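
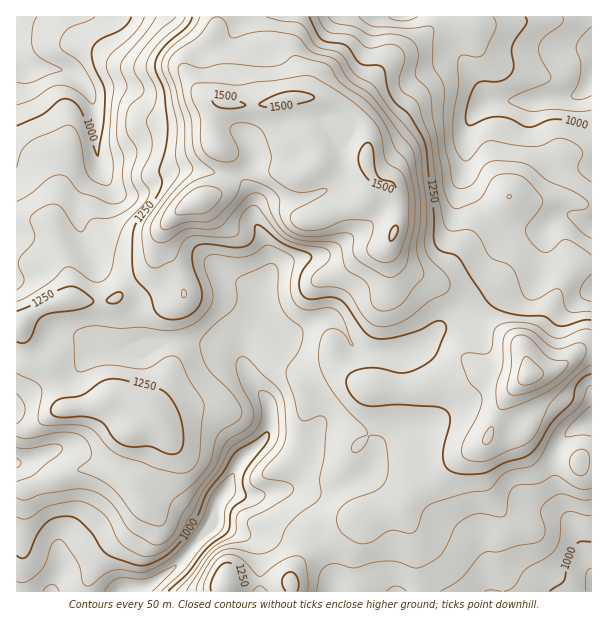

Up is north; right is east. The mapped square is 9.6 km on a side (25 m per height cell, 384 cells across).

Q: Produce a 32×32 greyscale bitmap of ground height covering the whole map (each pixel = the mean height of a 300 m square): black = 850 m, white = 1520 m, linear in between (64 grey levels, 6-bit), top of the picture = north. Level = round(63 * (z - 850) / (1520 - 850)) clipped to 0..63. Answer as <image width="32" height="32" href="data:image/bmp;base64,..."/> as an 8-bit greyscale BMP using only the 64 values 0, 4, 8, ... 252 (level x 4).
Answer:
<image width="32" height="32" href="data:image/bmp;base64,Qk02CAAAAAAAADYEAAAoAAAAIAAAACAAAAABAAgAAAAAAAAEAAATCwAAEwsAAAABAAAAAAAAAAAAAAEBAQACAgIAAwMDAAQEBAAFBQUABgYGAAcHBwAICAgACQkJAAoKCgALCwsADAwMAA0NDQAODg4ADw8PABAQEAAREREAEhISABMTEwAUFBQAFRUVABYWFgAXFxcAGBgYABkZGQAaGhoAGxsbABwcHAAdHR0AHh4eAB8fHwAgICAAISEhACIiIgAjIyMAJCQkACUlJQAmJiYAJycnACgoKAApKSkAKioqACsrKwAsLCwALS0tAC4uLgAvLy8AMDAwADExMQAyMjIAMzMzADQ0NAA1NTUANjY2ADc3NwA4ODgAOTk5ADo6OgA7OzsAPDw8AD09PQA+Pj4APz8/AEBAQABBQUEAQkJCAENDQwBEREQARUVFAEZGRgBHR0cASEhIAElJSQBKSkoAS0tLAExMTABNTU0ATk5OAE9PTwBQUFAAUVFRAFJSUgBTU1MAVFRUAFVVVQBWVlYAV1dXAFhYWABZWVkAWlpaAFtbWwBcXFwAXV1dAF5eXgBfX18AYGBgAGFhYQBiYmIAY2NjAGRkZABlZWUAZmZmAGdnZwBoaGgAaWlpAGpqagBra2sAbGxsAG1tbQBubm4Ab29vAHBwcABxcXEAcnJyAHNzcwB0dHQAdXV1AHZ2dgB3d3cAeHh4AHl5eQB6enoAe3t7AHx8fAB9fX0Afn5+AH9/fwCAgIAAgYGBAIKCggCDg4MAhISEAIWFhQCGhoYAh4eHAIiIiACJiYkAioqKAIuLiwCMjIwAjY2NAI6OjgCPj48AkJCQAJGRkQCSkpIAk5OTAJSUlACVlZUAlpaWAJeXlwCYmJgAmZmZAJqamgCbm5sAnJycAJ2dnQCenp4An5+fAKCgoAChoaEAoqKiAKOjowCkpKQApaWlAKampgCnp6cAqKioAKmpqQCqqqoAq6urAKysrACtra0Arq6uAK+vrwCwsLAAsbGxALKysgCzs7MAtLS0ALW1tQC2trYAt7e3ALi4uAC5ubkAurq6ALu7uwC8vLwAvb29AL6+vgC/v78AwMDAAMHBwQDCwsIAw8PDAMTExADFxcUAxsbGAMfHxwDIyMgAycnJAMrKygDLy8sAzMzMAM3NzQDOzs4Az8/PANDQ0ADR0dEA0tLSANPT0wDU1NQA1dXVANbW1gDX19cA2NjYANnZ2QDa2toA29vbANzc3ADd3d0A3t7eAN/f3wDg4OAA4eHhAOLi4gDj4+MA5OTkAOXl5QDm5uYA5+fnAOjo6ADp6ekA6urqAOvr6wDs7OwA7e3tAO7u7gDv7+8A8PDwAPHx8QDy8vIA8/PzAPT09AD19fUA9vb2APf39wD4+PgA+fn5APr6+gD7+/sA/Pz8AP39/QD+/v4A////ACQYGCQkEAwQJFCEpJSEkJh8ZGhoZGRoZFxUUExEPDgoNCgcJDAwNDQcJGSUjHyEjHxwdHBscHBsaFxYVExEPCw8LCQsOERQWEggMGBobHR8fHyAgHx8fHRsZGBgXFRANEQ4LDQ8UGBsaEAcLFRkbHR8gIiIhISAeHBoaGxoXEhAVEhAQEhcdHhwWCgkSFhkbHR8iIyIjIR8eHR0cGRYTFBgYFxYYHB8fHRsQBw0SFhgbHR8hIiMjIiEhIBwbGRgaFhkbHB0fICAgIBoNDRYZGRseHx8hIiMkJSUkIB4dHiAVFhkbHSAiIyUkHxUMEBgaGx4gICEiIyUpKysnJB8fIRsbGhsgJSgoKCUgGhQPExobHSAhISIjJCgtLiwqIx0eHSEjIyUoKiooJCAeGxQTGxwdICIiIyMkJysuLSwoIBodIiYnKSkpKScjIR8bFBQcHR8jJiYmJiYnKS4wLisnIB8hIiMmJyYlJCIfHBgUGB0fIiYpKCcoKCkrLjU3MywkIiMiISEiISEiIB0aFxgbHSAjJCUlJSYoKiwtNDk3MywkIyIhIB8fHyAeHBoZGhscHyMiIiMjJCYpKiszNzEwLygjISEhISAgISAdGxoaGxweISImKCclJScoKi8vKigrJyYlJCQkIyQnJyEdGxobHiAgJSwuLSknJycnJiUlIiIgJCcnJSUlJikqJB4cGxwiJycqLjEwLSsoJiUjISEgHB0fIiIgIyUoKSkiHhwbHCMqLC4wMzIvLCglIyIfHx8dHR4gHx4hJisrKCIgIB4eIicrMTY5Ni4oJiMhIB4dHh4bHR8dHiAmLi8qKCgoJCUsLzAzODw5LSUjIiAeHBscGhseHhwdHiQuNTMzLyonLzg6OTc4OzsuIx8gHx4cGhkWGRwcGhkYHSYzOjo2LiwzODk6Ojs7Oi8iHB0fIB4bGRgWGBkXFBUbIio0ODczMjY5OTk6PD06LR8YGR4gHRkXFRQWFxUQFBwjKC4zNjU2OTs8Ojs9OzYrHhUWGhoYFhQSExUWFA8VGyEnMDg7ODc5Ojw7Oz04MiocExMVFBQUFBIREhQSDhYeISYwOjo3ODo7Ozo6OzYtJRsREBIREBESEAwOEQ8MFh4hJzI6PDs7Ozs7Ojo4MCghGRENDQ0LDAwLCAoNCwsUGx8pNTw9PDw9PT07NzEpIh8ZEw0LCggHBgUEBQcHDRQaIS02Nzc3ODg5OTYvKiYgHBgTDw4NCwkIBAIEBwoPFRsjLjMzMzMzMzU0MCklJCEbFhMSEQ4MCQcEAwcJDA4RFh0mLjAwMDExMSsmJCAgHxoWFRQSDwsJBgQEBggKCw0QFx0lLi8tLSwrJh4cGRcWFxcWFRMQDQsIBg="/>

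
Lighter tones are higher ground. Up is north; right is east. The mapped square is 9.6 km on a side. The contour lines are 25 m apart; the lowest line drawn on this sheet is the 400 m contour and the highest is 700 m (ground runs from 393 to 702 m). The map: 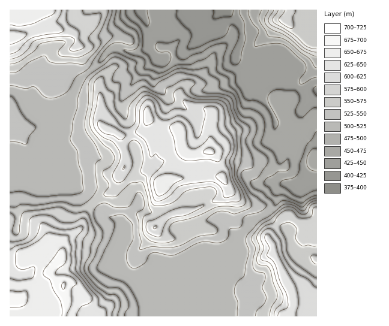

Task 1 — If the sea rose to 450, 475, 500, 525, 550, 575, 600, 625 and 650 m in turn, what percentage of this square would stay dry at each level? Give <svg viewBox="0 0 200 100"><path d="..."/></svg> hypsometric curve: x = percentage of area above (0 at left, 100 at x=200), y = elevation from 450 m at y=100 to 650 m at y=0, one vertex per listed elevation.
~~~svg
<svg viewBox="0 0 200 100"><path d="M179 100l-13-12-7-13-40-13-28-12-22-12-21-13-17-13-16-12"/></svg>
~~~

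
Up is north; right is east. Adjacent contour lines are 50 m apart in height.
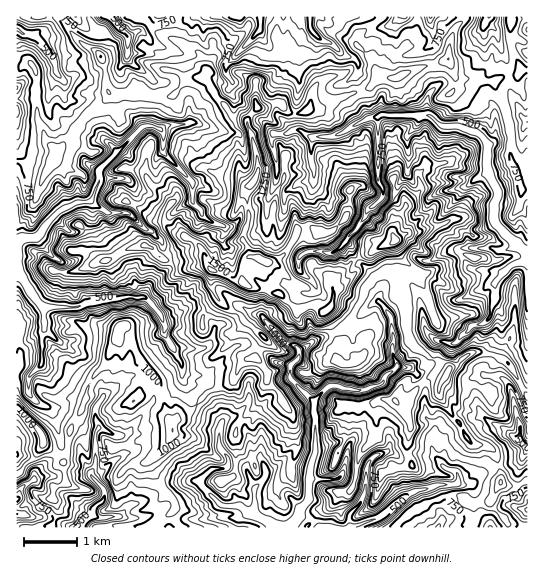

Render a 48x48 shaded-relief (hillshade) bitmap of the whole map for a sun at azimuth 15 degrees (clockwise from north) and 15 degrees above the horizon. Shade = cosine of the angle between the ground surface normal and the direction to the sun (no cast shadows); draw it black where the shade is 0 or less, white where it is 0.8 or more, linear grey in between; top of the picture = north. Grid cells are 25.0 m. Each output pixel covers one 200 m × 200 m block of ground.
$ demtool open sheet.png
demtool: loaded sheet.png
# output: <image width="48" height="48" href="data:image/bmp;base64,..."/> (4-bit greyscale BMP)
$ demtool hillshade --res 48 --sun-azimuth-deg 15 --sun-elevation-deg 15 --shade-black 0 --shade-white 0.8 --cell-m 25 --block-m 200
<image width="48" height="48" href="data:image/bmp;base64,Qk32BAAAAAAAAHYAAAAoAAAAMAAAADAAAAABAAQAAAAAAIAEAAATCwAAEwsAABAAAAAAAAAAAAAAABEREQAiIiIAMzMzAERERABVVVUAZmZmAHd3dwCIiIgAmZmZAKqqqgC7u7sAzMzMAN3d3QDu7u4A////AMhBAApXdFUjWLuqggBVAAEArWEAEzMDvWEAEgZRNEM1ecmGUAFFAAAAOZUgESEGqAAAQAAwEiNqu3AiMAMFAABAAommRGQiEAR2IFUAABOcygADNCAFOLISAAJWeoZQEAU0J7YBAAN3Ujc2BSBWZYYBAAABVjNXl1ABR0AFIQEQADdjIhM0EAUFYgAjEAFJrWABZhEDVTAAAAIAQAITRQMBdzdzAAAXnBEGgyIlZUIAAFEBAAAUMwEQEhVREAN7yQB6YjR1REMCRmESAAAlEAAwABIzEHvLhAPrZEQQAzNVZkNRAAA2AAATEAQxBLpxED7oZjIAATSHUhAhAAGIAAACADYwBoUAQM90RkFEIUaacgAAAAnXFK7ZQmMABUAEMNk2ZmJGZUWKdAAAAH/QC//M2XUAJjFXAIm5dnIDVjaKZTAAAJ4AAAADqaklJVaXBGbGV4URM1mpQzMwBpYAAAAACYY2czVACmSDiYYSI5vGMyJABzBxAAAAAgA5+hABmohot0QxN7uxI0FGQCMCZndkUAC//qeLqXmJMSIySJ1gADISF7AAFHd3UAjIW+7ciXeDAUNXaIwwABIQjQAAAFaHUClAAZzqmZl0nLvN7NkBJAAGowAAAASJkEYDgxbIirxUmc3v//AAIQAjAAAwIAJZUFUazJeHedkAAAA1mRAAAAIAAAOHhhJFAWRZaL2FeLEAAAAAAAAAAAAAAEaZRUIyJFNVNWllmEAAAAAAAAAAAAAkQkjVOZUhJESFiYQ1ygArcQAAAAAAAGuVNXi33+oAACmrqVETmSXbA3iEAAMQBt12rdcpvNoAAAN6pkVmZjmzXMy5VKkATdxY7sgAAFhEAAAiECV5YhFXy7zMv7AF3/pnqogxAQOrh1QgAASXAAAIme7t6gB+/5AGaHmt7QDrm6plQSixAAACne1xEDd95gAFeHrv+4Nrq4m5y5hhEAAABFUAB3eJsXYyaJvuxmYCp5is3+hUIAMAAANa10erlmIzFqi7k0YFY+tqnOtxAQQwABV3UEnPIAE4RKSIU429Bep0MmtgBCRQInBFJIvnAUVaiJVoNb7rSsp2EBcwBlRTRTAqh2yASIaInIeISc3Ka8mrdlYwR3Q3ZBUid4s0iYiUnKypvuzJa8nf7sgzWGNKhVcACetpuZhguYy1aKzai63v/+YBWUJ5dkAAA5AFhkIAoyIAABfLvt/8dgAAaSOHeFACEAAAEAA5UAAAAAAyaGWAAAABdQN4l2QSEAABAAa4SFaUViAAAAAAAAITYSR5lmUlQkRTEDymvcy4d3UAAAAAI0QkQgNqdVRqiZVDEXtly92YhnhhARECNFRFMwOKEjFqy0JWVppp/suJuZl0V3UQBXd2U0jHAhBo11iZiqfO/al6zNcmmql0KJmIaL7SIQe5tJl2e5aMund6zHAomYmoeaqXWO1wAZ3NZWRGmplnt1aLlAJpmXaIl5ulNkAACrrsATaJutzHhWeZEUiYiqinlliSJwAAPYryAEuqvO7qRniWBmqma8m3lQaAFA=="/>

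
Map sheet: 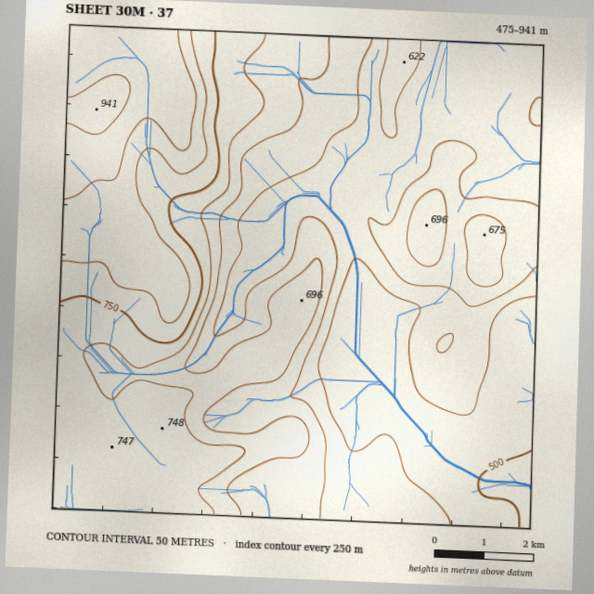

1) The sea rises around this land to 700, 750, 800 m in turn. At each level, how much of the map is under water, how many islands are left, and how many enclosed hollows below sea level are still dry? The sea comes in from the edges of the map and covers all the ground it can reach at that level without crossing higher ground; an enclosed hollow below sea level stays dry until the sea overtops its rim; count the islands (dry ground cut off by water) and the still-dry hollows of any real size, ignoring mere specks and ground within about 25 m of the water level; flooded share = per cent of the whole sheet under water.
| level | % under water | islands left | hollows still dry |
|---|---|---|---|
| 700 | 68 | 0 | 0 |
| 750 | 82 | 0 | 0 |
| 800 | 87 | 0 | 0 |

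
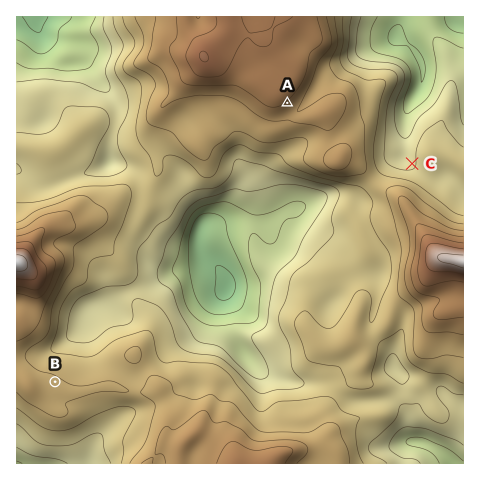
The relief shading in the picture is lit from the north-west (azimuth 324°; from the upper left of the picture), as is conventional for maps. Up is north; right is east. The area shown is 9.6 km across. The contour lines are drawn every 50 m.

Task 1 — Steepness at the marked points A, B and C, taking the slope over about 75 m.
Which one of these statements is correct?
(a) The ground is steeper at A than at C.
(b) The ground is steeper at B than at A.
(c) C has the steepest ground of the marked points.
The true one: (a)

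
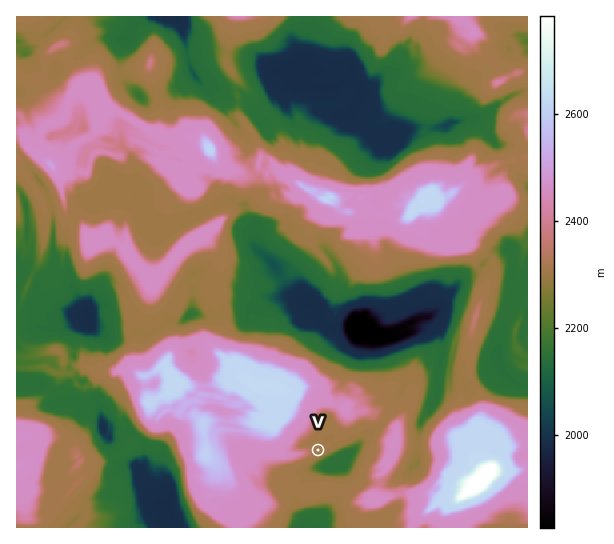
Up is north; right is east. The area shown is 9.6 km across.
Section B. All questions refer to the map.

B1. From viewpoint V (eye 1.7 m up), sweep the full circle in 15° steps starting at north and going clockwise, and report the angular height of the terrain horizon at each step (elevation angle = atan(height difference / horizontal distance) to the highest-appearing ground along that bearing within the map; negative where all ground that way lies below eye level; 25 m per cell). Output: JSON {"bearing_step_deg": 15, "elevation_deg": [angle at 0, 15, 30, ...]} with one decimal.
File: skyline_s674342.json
{"bearing_step_deg": 15, "elevation_deg": [10.3, 9.5, 9.6, 9.2, 2.1, 5.6, 6.8, 9.3, 5.7, 6.5, 0.2, -0.2, -0.2, -0.3, -0.1, 6.1, 6.5, 18.0, 13.5, 15.1, 19.5, 20.1, 18.0, 14.6]}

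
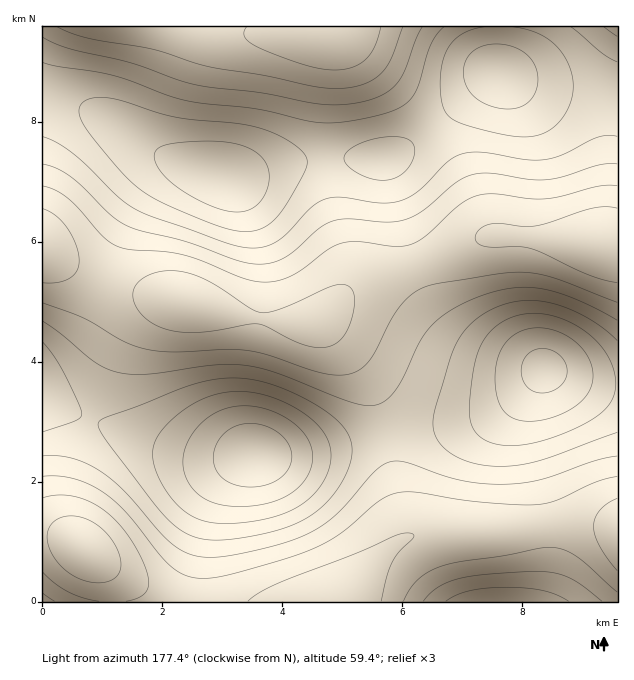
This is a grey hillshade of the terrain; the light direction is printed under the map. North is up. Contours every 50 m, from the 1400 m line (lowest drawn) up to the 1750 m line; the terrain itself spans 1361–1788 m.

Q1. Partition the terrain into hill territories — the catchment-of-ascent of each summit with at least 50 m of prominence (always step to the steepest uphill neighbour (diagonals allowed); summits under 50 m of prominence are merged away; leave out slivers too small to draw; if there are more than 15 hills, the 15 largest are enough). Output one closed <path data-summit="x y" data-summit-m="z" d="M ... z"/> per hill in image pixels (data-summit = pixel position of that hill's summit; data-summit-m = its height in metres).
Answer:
<path data-summit="224 177" data-summit-m="1740" d="M179 26l-137 1 0 223 7 6 40 20 39 14 48 9 72 18 45 6 21 0 5-1 33-34 16-8 65-20 37-18 24-7-4-1-6-6-26-63-23-33-39-44-56-54-6-4-11 0-111 5-24-5z"/><path data-summit="256 454" data-summit-m="1788" d="M43 251l-1 284 25 4 16 9 21 22 6 13 2 19 228 0 48-52 17-12 1-7-8-36-10-57-10-38-22-39-34-38-29 0-45-6-72-18-48-9-39-14z"/><path data-summit="544 370" data-summit-m="1767" d="M521 236l-39 2-49 22-65 20-16 8-32 33 36 40 22 39 10 38 10 57 8 36 0 8 9-5 19-2 57 0 63-8 42 0 22 4 0-281-29-5z"/><path data-summit="499 73" data-summit-m="1732" d="M617 26l-283 0-1 4 13 8 50 50 39 44 23 33 25 60 7 9 99 8 13 3 2-2 5-29-1-94 2-29 8-25z"/><path data-summit="499 601" data-summit-m="1648" d="M596 524l-42 0-42 6-78 2-19 2-12 5-15 11-48 51 277 1 1-73z"/><path data-summit="43 601" data-summit-m="1520" d="M55 536l-13 1 0 64 68 1 0-19-11-19-20-19z"/>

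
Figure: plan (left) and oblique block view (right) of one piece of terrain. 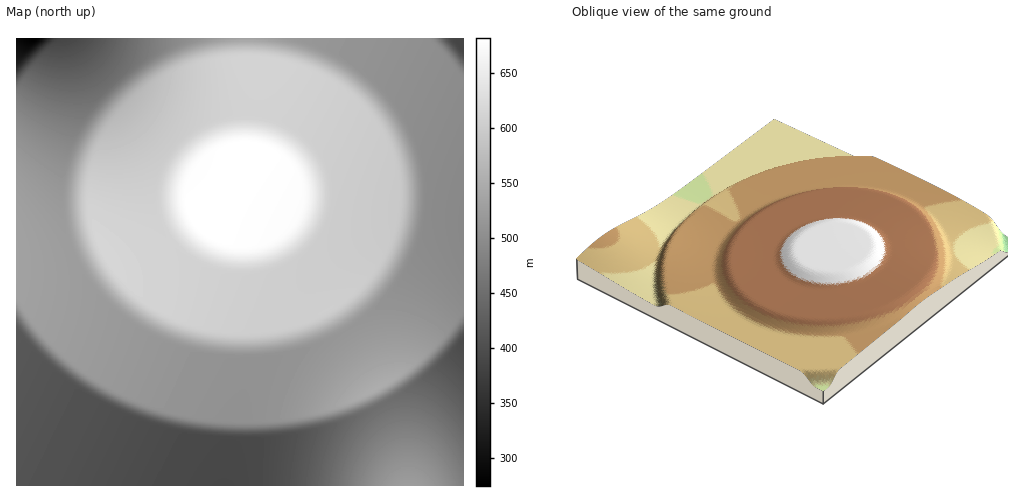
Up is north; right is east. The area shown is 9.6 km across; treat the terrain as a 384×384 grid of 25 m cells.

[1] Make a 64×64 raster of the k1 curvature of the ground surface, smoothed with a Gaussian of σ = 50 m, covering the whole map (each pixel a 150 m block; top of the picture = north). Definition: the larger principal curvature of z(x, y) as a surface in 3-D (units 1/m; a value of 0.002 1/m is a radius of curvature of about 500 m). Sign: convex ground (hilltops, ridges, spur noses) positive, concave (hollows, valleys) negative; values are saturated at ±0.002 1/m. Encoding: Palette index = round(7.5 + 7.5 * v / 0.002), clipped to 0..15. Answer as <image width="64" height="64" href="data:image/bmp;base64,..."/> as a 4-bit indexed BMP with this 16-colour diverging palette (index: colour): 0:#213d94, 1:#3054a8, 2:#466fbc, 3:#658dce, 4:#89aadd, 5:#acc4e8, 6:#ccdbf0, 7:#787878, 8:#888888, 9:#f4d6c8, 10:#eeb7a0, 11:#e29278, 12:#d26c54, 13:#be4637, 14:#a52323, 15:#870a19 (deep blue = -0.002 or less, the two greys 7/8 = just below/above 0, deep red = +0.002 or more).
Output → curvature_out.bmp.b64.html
<image width="64" height="64" href="data:image/bmp;base64,Qk12CAAAAAAAAHYAAAAoAAAAQAAAAEAAAAABAAQAAAAAAAAIAAATCwAAEwsAABAAAAAAAAAAlD0hAKhUMAC8b0YAzo1lAN2qiQDoxKwA8NvMAHh4eACIiIgAyNb0AKC37gB4kuIAVGzSADdGvgAjI6UAGQqHAIiIiIiIiIiIiIiIiIiIiIiIiIiIiIiIiIiIiIiIiIiIiIiIiIiIiIiIiIiIiIiIiIiIiIiIiIiIiIiIiIiIiIiIiIiIiIiIiIiIiIiIiIiIiIiIiIiIiIiIiIiIiIiIiIiIiIiIiIiIiIiIiIiIiIiIiIiIiIiIiIiIiIiIiIiIiIiIiIiIiIiIiIiIiIiIiIiIiIiIiIiIiIiIiIiIiIiIiIiIiIiIiIiIiIiHd3d3d3d4iIiIiIiIiIiIiIiIiIiIiIiIiIiIiIh3d3d3d3d3d3d3d4iIiIiIiIiIiIiIiIiIiIiIiIiId3iIiIiIiIiIiId3d4iIiIiIiIiIiIiIiIiIiIiIiHiIiIiJq83e7t3LqYiIiIiIiIiIiIiIiIiIiIiIiIiIiIiJzv/+3cy8zN7//sqIiIiIiIiIiIiIiIiIiIiIiIiIrf/sqYiIiIiIiImr3/2oiIiIiIiIiIiIiIiIiIiIiL/9qYiIiIiIiIiIiIiIrP/JiIiIiIiIiIiIiIiIiInP65iIiIiIiIiIiIiIiIiIiu/ZiIiIiIiIiIiIiIiIz+qIiIiIiIiIiIiIiIiIiIiIid/ZiIiIiIiIiIiIiK/qiIiIiIiIiIiIiIiIiIiIiIiIiu+4iIiIiIiIiIiM/IiIiIiIiIiIiIiIiIiIiIiIiIiIi/6YiIiIiIiIie6YiIiIiIiIiIiIiIiIiIiIiIiIiIiInfqIiIiIiIiv2IiIiIiIiIiHd3d3d3d3iIiIiIiIiIiIz7iHiIiIi/uIiIiIiIiIh3iIiIiIiId3eIiIiIiIiIiK/Ih4iIi/uIiIiIiIiIiIiIiIiIiIiIiIiIiIiIiIiIivyIeIivqIiIiIiIiIiIiIiImZmZmIiIiIiIiIiIiIiIr8iIivuIiIiIiIiIiIiImrvLu7vLupmIiIiIiIiIiIiK+4ifyIiIiIiIiIiIiau7qZiIiJmru7mIiIiIiIiIiIivqO2IiIiIiIiIiIm7uYiIiIiIiIiJq7qIiIiIiIiIiIz7+YiIiIiIiIiJu6mIiIiIiIiIiIiIq7mIiIiIiIiIiO+oiIiIiIiIiKu5iIiIiIiIiIiIiIiJq6iIiIiIiIiInYiIiIiIiIiKuoiIiIiIiIiIiIiIiIiJuoiIiIiIiIiJiIiIiIiIiKuYiIiIiIiIiIiIiIiIiIibuIiIiIiIiIiIiIiIiIiKuYiIiIiIiIiHd4iIiIiIiIm7iIiIiIiIiIiIiIiIiKuYiIiIiIiIiIiHd4iIiIiIiJuoiHiIiIiIiIiIiIiJuYiIiIiIiIiIiIiIiIiIiIiIibqIh4iIiIiIiIiIiIuoiIiIiIiIiIiIiIiIiIiIiIiIq5iHiIiIiIiIiIiIq4iIiIiIiIiIiIiIiIiIiIiIiIiLqIh4iIiIiIiIiIi6iIiIiIiIiImaqqqpiIiIiIiIiIm5iHiIiIiIiIiIibiIiIiIiIiJqqmZmaqpiIiIiIiIiLqIh4iIiIiIiIiKqIiIiIiIiJqoiIiIiJqYiIiIiIiIm4iHiIiIiIiIiJuYiIiIiIiJqYiIiIiIiamIiIiIiIiLmId4iIiIiIiIm4iIiIiIiIqYiIiIiIiImoiIiIiIiIuoiHiIiIiIiIiriIiIiIiImoiIiIiIiIiKmIiIiIiIiqiIeIiIiIiIiKqIiIiIiIiZiIiIiIiIiImoiIeIiIiKuIh4iIiIiIiIqoiIiIiIiKmIiIiIiIiIiKiIh4iIiIm4iHiIiIiIiIiqiIiIiIiIqYiIiIiIiIiIqYiHiIiIibiIeIiIiIiIiKqIiIiIiIipiIiIiIiIiIipiIeIiIiJuIh4iIiIiIiIqoiIiIiIiJmIiIiIiIiIiaiIh4iIiIm4iHiIiIiIiIiqiIiIiIiImoiIiIiIiIiJmIiHiIiIiqiIeIiIiIiIiJuIiIiIiIiKmIiIiIiIiJqYiIiIiIiLqIh4iIiIiIiIm5iIiIiIiImpiIiIiIiJqYiIeIiIiIuYiHiIiIiIiIiLqIiIiIiIiJqYiIiIiJqYiIiIiIiIm4iIeIiIiIiIiIq4iIiIiHiIiaqZiImaqYiIiIiIiIiqiIeIiIiIiIiIibmIiIiIh4iIiaqqqqmIiIiIiIiIibmIh4iIiIiIiIiIq4iIiIiIiIiIiJmYiIiIiIiIiIiKqIiHiIiIiIiIiIiLqIiIiIiIiIiIiIiIiIiIiIiIiJuYiHiIiIiIiIiIiIm5iIiIiIiIiIiIiIiIiIiIiIiJuoiIeIiIiIiIiIh4iKuYiIiIiIiIiIiIiIiIiIiIiIu4iIeIiIiIiIiIiIeIirmIiIiIiIiIiIiIiIiIiIiIu5iIiIiIiImIiIiIh3iIu5iIiIiIiIiIiIiIiIiIiIu5iIh4iIiIjIiIiIiId4iKuYiIiIiIiIiIiIiIiIiJu5iIiIiIiIiPqIiIiIiHeIirqIiIiIiIiIiIiIiIiKuoiIiIiIiIiJzoiIiIiIh3eIm7qIiIiIiIiIiIiIibuoiIiIiIiIiI2OyIiIiIiId3iIq7qYiIiIiIiIiJq7qIiIiIiIiIiIv4n7iIiIiIiId4iIq7upmIiIiJmru6mIiIiIiIiIiIr6iK+oiIiIiIiIiIiImru7u7u7y7qYiIiIiIiIiIiIn8h4i/qIiIiIiIiIiIiIiJmqqqmYiIiIiIiIiIiIiIntiId4z6iIiIiIiIiIiIiIiIiIiIiIiIiIiIiIiIiIntiI"/>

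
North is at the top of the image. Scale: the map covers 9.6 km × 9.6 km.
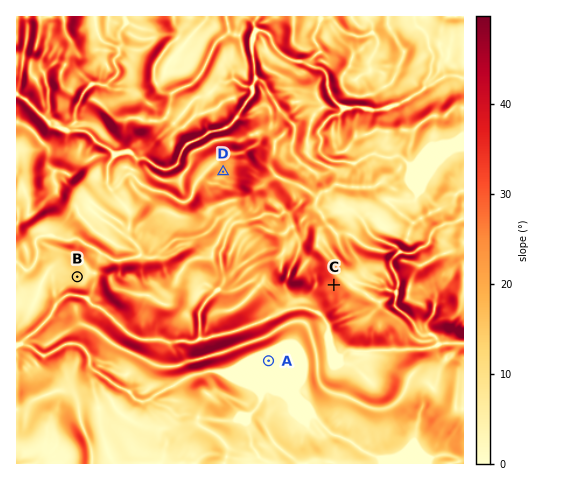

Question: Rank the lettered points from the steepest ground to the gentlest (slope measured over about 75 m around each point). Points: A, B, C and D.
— C D B A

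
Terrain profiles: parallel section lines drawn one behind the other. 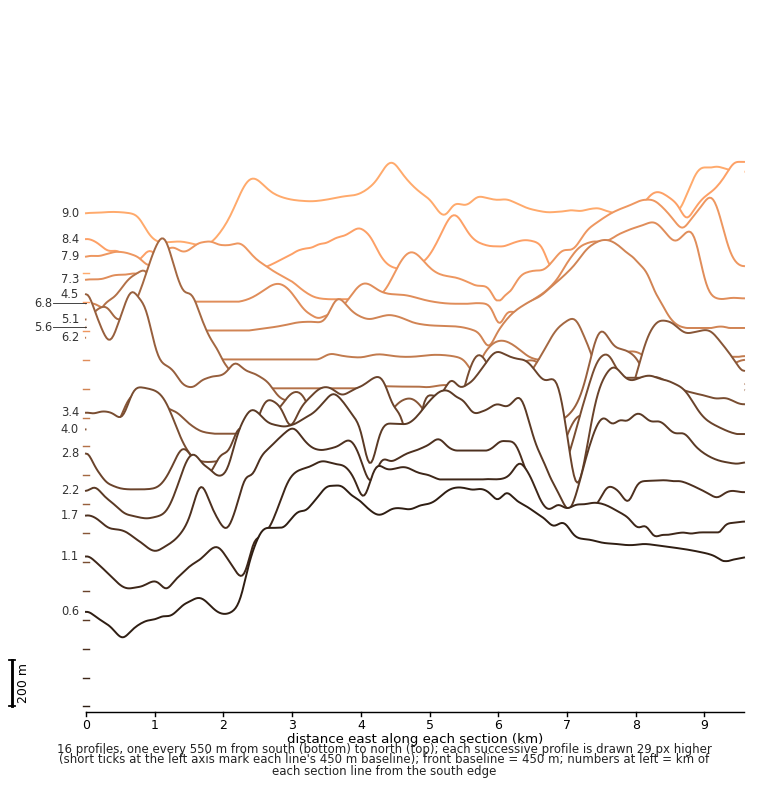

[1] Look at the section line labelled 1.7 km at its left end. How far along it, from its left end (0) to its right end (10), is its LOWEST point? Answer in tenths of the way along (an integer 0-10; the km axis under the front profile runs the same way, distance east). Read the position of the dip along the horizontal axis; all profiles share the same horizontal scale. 1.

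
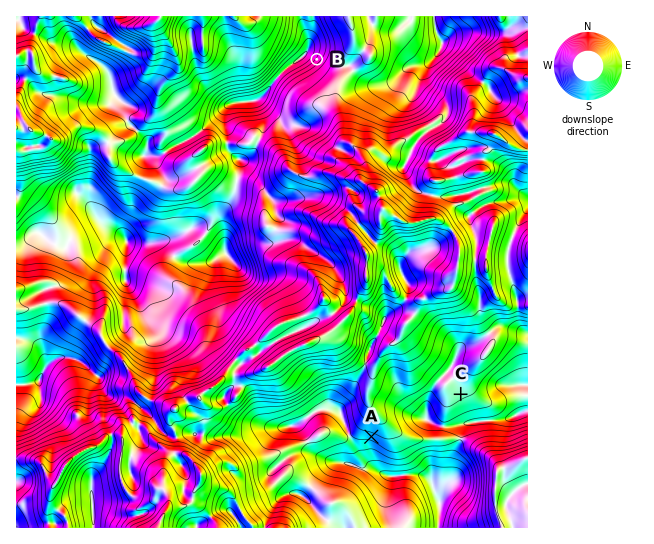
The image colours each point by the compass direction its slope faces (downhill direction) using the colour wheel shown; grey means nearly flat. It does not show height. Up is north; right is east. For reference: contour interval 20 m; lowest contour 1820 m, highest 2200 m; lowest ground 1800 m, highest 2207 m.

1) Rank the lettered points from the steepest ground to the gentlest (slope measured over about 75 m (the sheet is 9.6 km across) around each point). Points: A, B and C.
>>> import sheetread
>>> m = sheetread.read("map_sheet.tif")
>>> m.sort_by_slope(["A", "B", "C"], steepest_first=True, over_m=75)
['B', 'A', 'C']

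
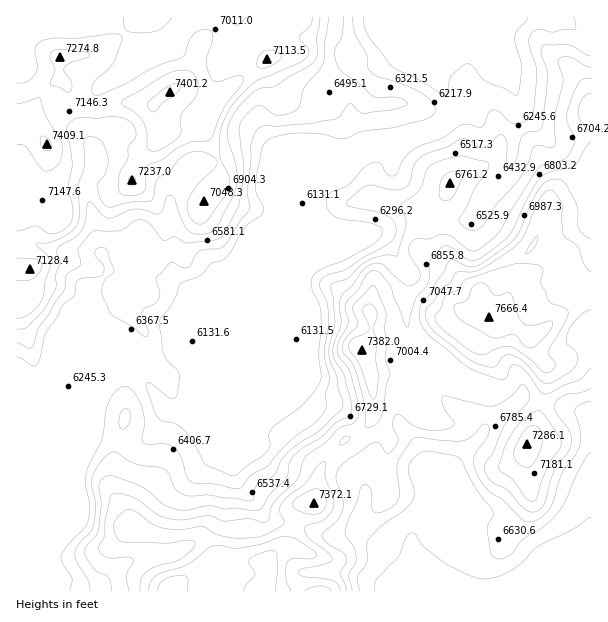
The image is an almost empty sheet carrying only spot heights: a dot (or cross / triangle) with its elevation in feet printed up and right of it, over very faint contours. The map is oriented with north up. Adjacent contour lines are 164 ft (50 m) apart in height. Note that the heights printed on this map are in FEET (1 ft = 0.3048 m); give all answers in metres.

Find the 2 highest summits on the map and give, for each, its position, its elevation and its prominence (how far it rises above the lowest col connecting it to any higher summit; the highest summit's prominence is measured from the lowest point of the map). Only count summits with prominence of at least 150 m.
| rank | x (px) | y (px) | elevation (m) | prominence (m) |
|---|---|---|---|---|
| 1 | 491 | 318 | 2337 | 534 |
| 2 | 47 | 144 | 2258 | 355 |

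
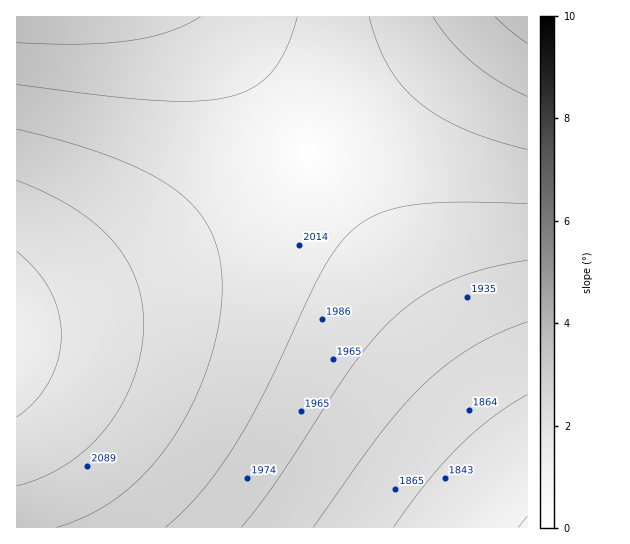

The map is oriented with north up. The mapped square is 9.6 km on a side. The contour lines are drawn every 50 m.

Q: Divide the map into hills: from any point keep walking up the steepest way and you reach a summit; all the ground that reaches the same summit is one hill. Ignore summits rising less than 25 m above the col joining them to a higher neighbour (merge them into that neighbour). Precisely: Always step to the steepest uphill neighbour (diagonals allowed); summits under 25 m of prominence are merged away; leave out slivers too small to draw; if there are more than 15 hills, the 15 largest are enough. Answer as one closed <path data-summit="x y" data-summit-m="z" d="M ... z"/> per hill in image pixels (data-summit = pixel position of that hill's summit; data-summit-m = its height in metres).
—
<path data-summit="17 335" data-summit-m="2172" d="M209 16l-193 1 0 510 511 1 0-73-42-54-197-279z"/><path data-summit="527 17" data-summit-m="2175" d="M527 16l-318 1 96 129 222 311z"/>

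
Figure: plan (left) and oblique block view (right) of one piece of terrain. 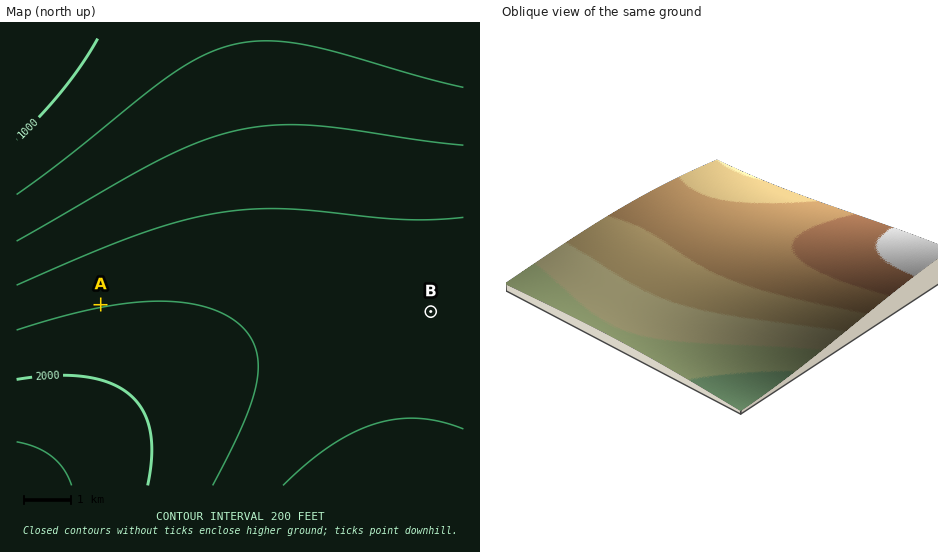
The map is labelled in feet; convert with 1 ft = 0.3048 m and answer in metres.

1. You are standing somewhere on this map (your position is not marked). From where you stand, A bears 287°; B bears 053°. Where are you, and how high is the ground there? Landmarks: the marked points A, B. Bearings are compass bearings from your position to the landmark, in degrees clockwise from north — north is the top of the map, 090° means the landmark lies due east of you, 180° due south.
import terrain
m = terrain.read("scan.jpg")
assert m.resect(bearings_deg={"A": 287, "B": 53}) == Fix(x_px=342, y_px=378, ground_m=520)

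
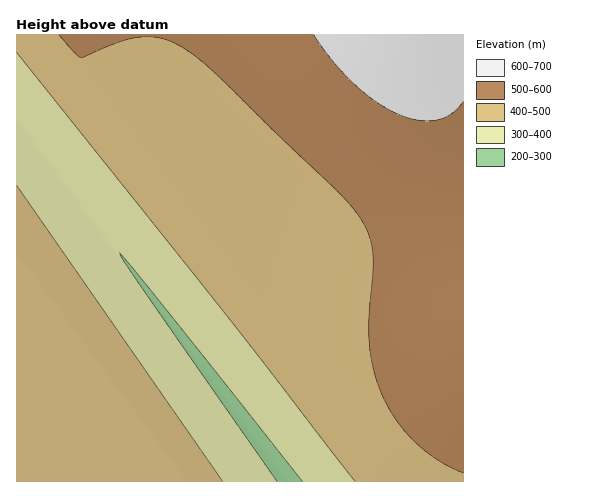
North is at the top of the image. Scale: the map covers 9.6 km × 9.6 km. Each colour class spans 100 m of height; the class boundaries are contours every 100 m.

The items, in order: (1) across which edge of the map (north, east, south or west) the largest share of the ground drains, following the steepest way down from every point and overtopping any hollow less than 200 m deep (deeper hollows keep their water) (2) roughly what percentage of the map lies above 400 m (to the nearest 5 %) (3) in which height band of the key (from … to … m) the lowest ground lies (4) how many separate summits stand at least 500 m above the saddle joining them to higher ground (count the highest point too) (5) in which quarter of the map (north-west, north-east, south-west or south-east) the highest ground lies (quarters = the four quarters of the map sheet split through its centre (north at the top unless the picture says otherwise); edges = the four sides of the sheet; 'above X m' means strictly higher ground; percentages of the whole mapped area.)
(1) Drainage is mainly to the south: more ground falls towards that edge than towards any other.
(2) Ground above 400 m makes up about 80 % of the sheet.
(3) The lowest point is somewhere between 200 and 300 m.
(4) Counting only tops that stand 500 m proud, the map has 1 summit.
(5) Look to the north-east quarter for the highest ground.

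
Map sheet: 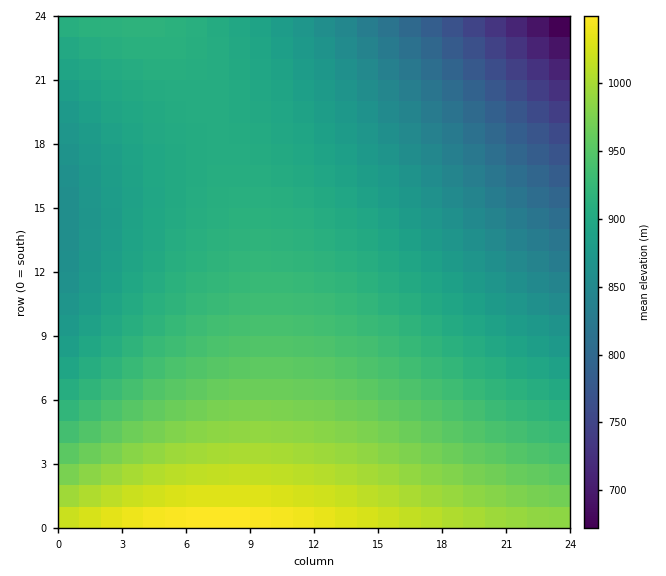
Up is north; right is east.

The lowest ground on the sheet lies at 650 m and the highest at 1060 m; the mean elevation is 910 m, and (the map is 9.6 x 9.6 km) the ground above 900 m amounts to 54.6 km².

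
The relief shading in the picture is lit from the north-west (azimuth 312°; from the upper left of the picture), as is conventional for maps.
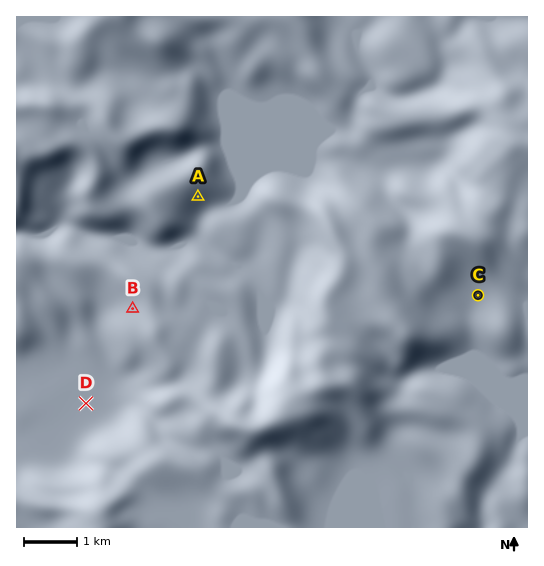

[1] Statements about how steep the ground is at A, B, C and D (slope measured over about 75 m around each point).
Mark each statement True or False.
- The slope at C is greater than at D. True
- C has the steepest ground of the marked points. False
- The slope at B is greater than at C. True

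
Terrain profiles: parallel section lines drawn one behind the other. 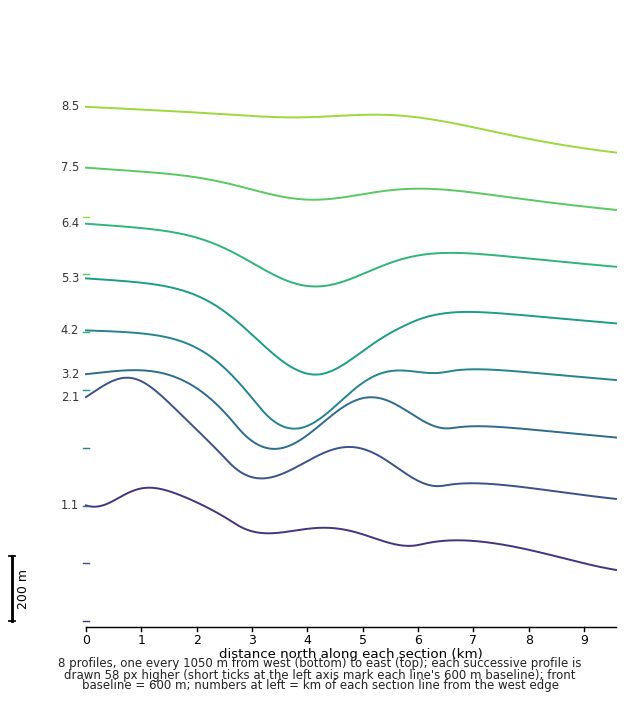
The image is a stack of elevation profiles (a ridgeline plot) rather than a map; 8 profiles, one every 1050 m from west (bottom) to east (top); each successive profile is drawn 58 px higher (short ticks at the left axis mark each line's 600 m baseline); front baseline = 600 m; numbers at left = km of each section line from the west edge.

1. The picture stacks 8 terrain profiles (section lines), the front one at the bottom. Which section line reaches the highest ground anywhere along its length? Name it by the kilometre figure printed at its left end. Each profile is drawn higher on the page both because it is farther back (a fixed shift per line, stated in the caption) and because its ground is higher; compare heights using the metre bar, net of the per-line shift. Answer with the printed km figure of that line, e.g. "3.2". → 2.1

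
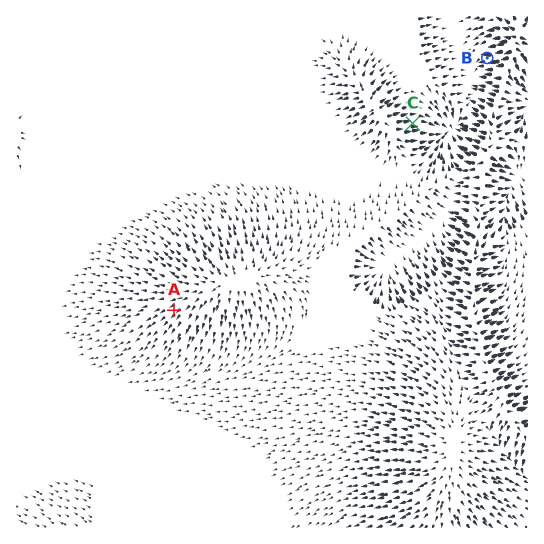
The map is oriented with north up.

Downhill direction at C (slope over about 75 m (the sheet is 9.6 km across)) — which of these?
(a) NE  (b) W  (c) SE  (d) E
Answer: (d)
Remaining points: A SW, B W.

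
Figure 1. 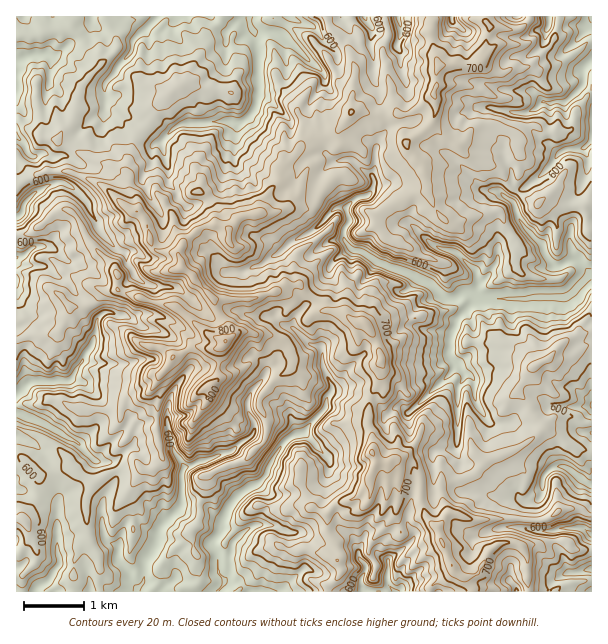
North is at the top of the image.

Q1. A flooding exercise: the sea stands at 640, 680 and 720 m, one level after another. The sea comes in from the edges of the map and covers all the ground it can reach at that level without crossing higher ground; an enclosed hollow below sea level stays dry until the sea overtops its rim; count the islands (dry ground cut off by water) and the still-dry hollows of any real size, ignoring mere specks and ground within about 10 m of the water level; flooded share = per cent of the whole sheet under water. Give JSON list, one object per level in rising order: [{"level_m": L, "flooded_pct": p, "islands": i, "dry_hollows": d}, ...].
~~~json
[{"level_m": 640, "flooded_pct": 60, "islands": 1, "dry_hollows": 0}, {"level_m": 680, "flooded_pct": 81, "islands": 1, "dry_hollows": 0}, {"level_m": 720, "flooded_pct": 93, "islands": 4, "dry_hollows": 0}]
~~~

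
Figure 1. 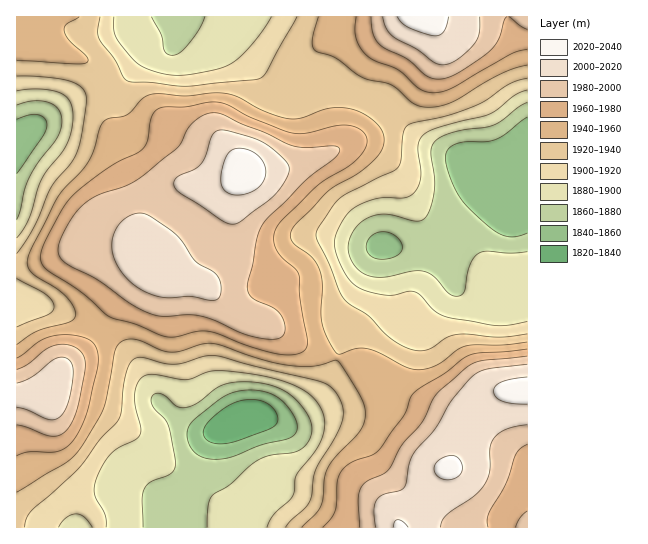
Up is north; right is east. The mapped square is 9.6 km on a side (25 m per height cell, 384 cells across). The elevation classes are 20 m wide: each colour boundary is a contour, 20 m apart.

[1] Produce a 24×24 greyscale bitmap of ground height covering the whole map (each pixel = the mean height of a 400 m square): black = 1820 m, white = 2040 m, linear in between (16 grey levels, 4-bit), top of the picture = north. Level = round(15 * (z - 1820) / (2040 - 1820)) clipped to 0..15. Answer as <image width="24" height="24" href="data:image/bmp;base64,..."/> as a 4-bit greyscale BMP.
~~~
<image width="24" height="24" href="data:image/bmp;base64,Qk2WAQAAAAAAAHYAAAAoAAAAGAAAABgAAAABAAQAAAAAACABAAATCwAAEwsAABAAAAAAAAAAAAAAABEREQAiIiIAMzMzAERERABVVVUAZmZmAHd3dwCIiIgAmZmZAKqqqgC7u7sAzMzMAN3d3QDu7u4A////AHZVVUNERWiazd3Lu4dmVURERVaKzN3cu5h2VURERVaKu83ty6mXZVQyNEV5ms3ty7uodlQhESNnmbzdzM3JdkQyESRniavd3d3KhkVUM0Z4mZrN7rzKh2ZmZ4iImYirzZu6mImImqqIh3eImXiZmaqru7qHdmZmZmeJq8zMy6mHZmVVVXirvN3cuqmGVVREVYq7zd3Mu6l1MzREVXq8zd3My5hkMzMzM1i8zMzMy6h1REQzIlebvMzd3bqHZVQyIkaJq7zd7tupd2QyIiRomqvN7cu6mGQiIiNYmau8y6qqmGVEMjNXiJqrqIiIh4h2VFVnd4iIh3iIiJqYdniIdlVWZ3iImay6mJmIZURFVniJq83cupmHZUREVWiZve7duw=="/>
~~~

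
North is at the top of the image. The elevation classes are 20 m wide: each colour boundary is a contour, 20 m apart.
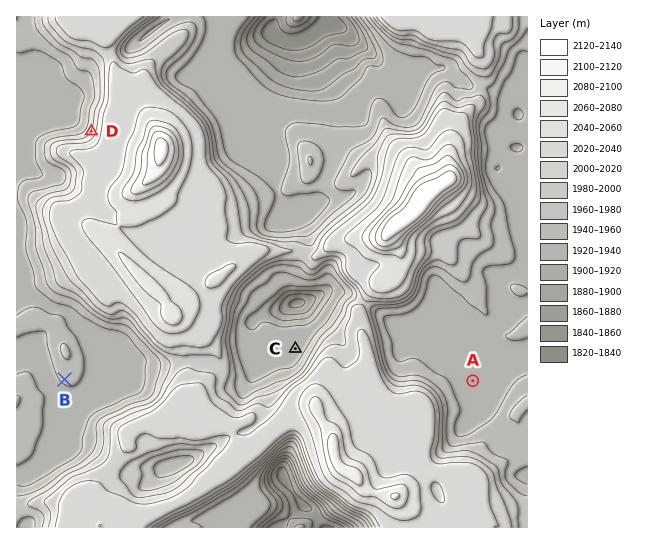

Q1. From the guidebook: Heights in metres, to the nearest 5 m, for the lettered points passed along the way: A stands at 1935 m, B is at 1945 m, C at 1935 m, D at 1980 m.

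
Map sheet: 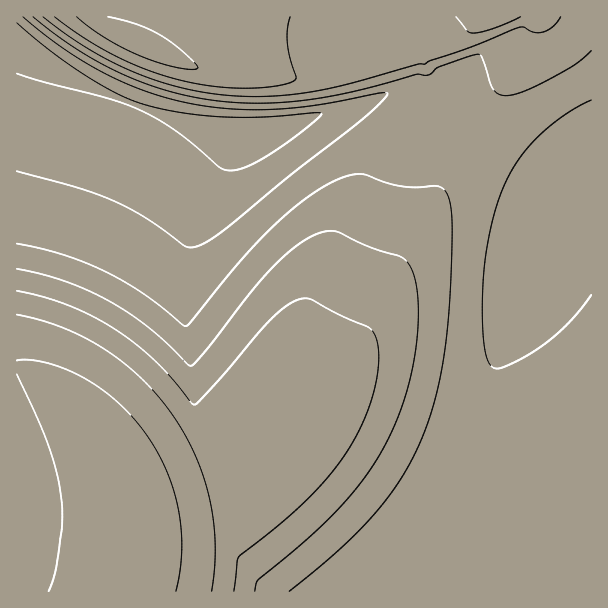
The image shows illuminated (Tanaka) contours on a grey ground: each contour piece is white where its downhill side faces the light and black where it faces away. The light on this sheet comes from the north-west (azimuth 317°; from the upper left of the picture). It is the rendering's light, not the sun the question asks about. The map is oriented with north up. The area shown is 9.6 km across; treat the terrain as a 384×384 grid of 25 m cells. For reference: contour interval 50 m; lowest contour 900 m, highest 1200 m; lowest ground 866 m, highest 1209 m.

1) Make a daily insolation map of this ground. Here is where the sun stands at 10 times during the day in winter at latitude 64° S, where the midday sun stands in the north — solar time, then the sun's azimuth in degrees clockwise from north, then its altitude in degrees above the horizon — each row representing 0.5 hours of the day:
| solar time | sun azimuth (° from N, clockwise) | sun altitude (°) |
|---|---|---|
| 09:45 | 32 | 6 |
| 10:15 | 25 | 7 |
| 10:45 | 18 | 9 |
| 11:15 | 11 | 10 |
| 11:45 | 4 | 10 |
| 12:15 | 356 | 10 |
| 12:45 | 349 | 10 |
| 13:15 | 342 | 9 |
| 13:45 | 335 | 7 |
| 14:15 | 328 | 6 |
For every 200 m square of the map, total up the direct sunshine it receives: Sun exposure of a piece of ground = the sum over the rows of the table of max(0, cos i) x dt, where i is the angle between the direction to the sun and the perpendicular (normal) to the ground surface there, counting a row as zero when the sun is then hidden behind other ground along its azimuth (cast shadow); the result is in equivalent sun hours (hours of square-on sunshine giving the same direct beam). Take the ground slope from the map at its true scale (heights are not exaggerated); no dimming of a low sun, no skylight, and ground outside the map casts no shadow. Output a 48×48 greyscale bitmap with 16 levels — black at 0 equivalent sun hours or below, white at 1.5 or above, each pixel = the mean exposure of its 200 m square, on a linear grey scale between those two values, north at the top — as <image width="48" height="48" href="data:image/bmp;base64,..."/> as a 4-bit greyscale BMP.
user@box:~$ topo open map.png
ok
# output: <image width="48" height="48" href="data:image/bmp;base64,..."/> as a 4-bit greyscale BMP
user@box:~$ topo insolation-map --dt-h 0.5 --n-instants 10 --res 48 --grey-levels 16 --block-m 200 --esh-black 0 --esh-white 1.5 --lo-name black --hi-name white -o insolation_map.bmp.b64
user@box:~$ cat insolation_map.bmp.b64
<image width="48" height="48" href="data:image/bmp;base64,Qk32BAAAAAAAAHYAAAAoAAAAMAAAADAAAAABAAQAAAAAAIAEAAATCwAAEwsAABAAAAAAAAAAAAAAABEREQAiIiIAMzMzAERERABVVVUAZmZmAHd3dwCIiIgAmZmZAKqqqgC7u7sAzMzMAN3d3QDu7u4A////AJiHd3d3d3d2ZmZTREVmd3d3d3d3d3d3d5iHd3d3d3d3d3UzNERWZ3d3d3d3d3d3d4iHd3d3d3d3d2QzM0RVZnd3d3d3d3d3d3d3d3d3d3d3d1REM0RFVmd3d3d3d3d3d2d3d3d3d3d4h1VEQ0REVWd3d3d3d3d3d2Z3d3d3d3eIh2VURERERWZ3d3d3d3d3d2Z3d3d3d3iIh3ZVRERERVZnd3d3d3d3d2d3d3d3d4iIh3dlVERERFVnd3d3d3d3d3d3d3d3d4iJh3d2ZVRERFVmd3d3d3d3d3d3d3d3eIiZh3d3ZlVERFVmd4iIiId3d3d3d3d3eImZd3d3dmVVRVVWZ4iIiIiId3d3d3d3iJmZd3d3d2ZVVVVWZ3iIiIiIiHd3d3d3iZqph3d3d3ZlVVVWZ3iIiIiIiHd3d3d4maqpiHd3d3dmZVVWZ3iIiIiIiHd3d3eJmqqpmId3eId2ZlVmZneIiIiIiHd3d3iZqru6mYh4iIh3ZmZmZneIiIiIiHd3eImqu7u6qZiIiIiHdmZmZneIiIiIiHd3iZqru7u6qpmIiIiId2ZmZneIiIiIiHeImqu7zMy7qqmYiIiIh3dmZneIiIiIiImaq7vMzMy7qqmYiIiIiHd2Z3d4iIiIiKqrvMzMzMy6qqqZiIiIiId3d3d4iYiIiLu8zM3dzMuqqqqpmIiJmId3d3d4iZiIiMzN3d3dzLuqqqqpmYiZmYh3d3d4iJmIiN3d3d3czLqqqqqqmZmZmZiHd3d3iJmYiN3d3d3My6qaqqqqqZmZmZiId3d3iImYiO3d3dzLuqmaqqqqqpmZmZmId3d3eImYiN3d3My7qZiZqqqqqpmZmZmIh3d3eIiYiN3czLuqmYiZqqu6qqmZmZmYh3d3d4iYiMzMu6qZiIiZqqu7uqqZmZmYh3d3d3iIiLu7qpmIiIiZqqu7uqqZmZmZiHd3d3iIiKqpmYiIiIiJmqu7u6qpmZmZiHd2Z3eIiJmIiIiIiIiZmqu7u7qpmZmZmHd2Znd4iIiIiIiIiImZmqu7u7uqmZmZmId2ZmZ3iIiIiIiIiZmZmqq7u7uqmZmZmId2ZmZneIiIiImYiIiIiJmru7u6qZmZmId2ZmZmd4iZmIiIh3d2ZmeJq7u6qZmZmYd2ZlZmZ5mYiId3d2UyEAAkeaq6qZmZmYd2ZVVWZpiIh3d3ZCAAAAAAAliaqpmYiIh2ZVVVZoiHd3ZUEAAAAAAAAAFYmZiIiIh2ZVVVVoh3dlQgAAAAAAAAAAABR4iIiIh2ZVVVVYd3ZTEAAAAAAAAAAAAAACVnd4d2ZVVERXdlQgAAAAAAAAAAAAAAAAASRmd3ZVRERHdUIAAAAAAAASIzQzIhAAAAATVmZVRERHZCAAAAAAE1eIiIiIh3ZTEAAAE1VVRERHUgAAAAFGiIiIiIiId3d3djEAABRURERWIAAAAliIiIiIiId3d3d3d3ZBAAA0VVVSAAACWIiIiIiIh3d3d3d2ZmZmQQAEVVVQAAFIiIiIiIiHd3d3d3ZmZmZmZTABZmZg=="/>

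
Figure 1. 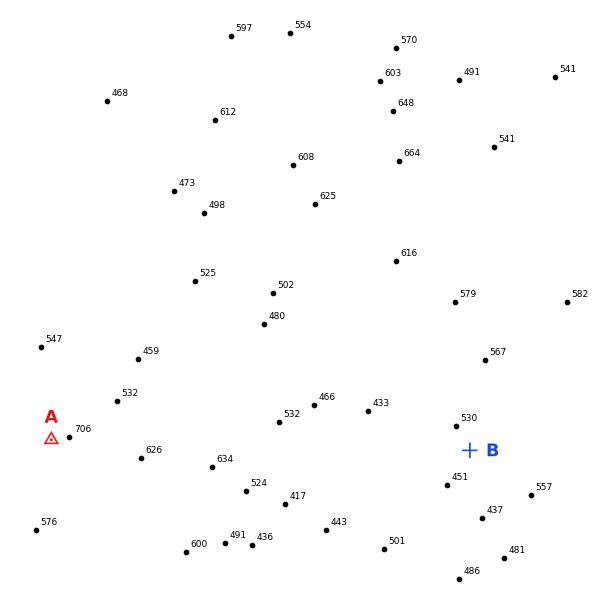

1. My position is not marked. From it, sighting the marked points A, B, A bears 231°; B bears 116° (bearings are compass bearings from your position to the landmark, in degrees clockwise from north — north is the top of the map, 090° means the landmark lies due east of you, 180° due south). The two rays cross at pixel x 200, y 319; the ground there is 500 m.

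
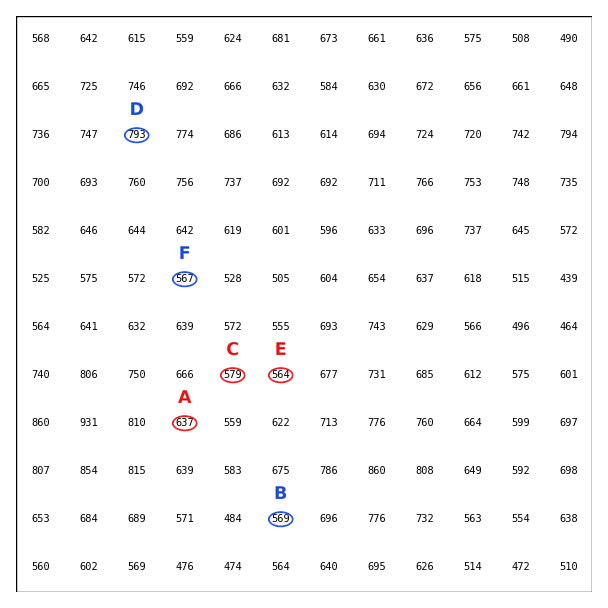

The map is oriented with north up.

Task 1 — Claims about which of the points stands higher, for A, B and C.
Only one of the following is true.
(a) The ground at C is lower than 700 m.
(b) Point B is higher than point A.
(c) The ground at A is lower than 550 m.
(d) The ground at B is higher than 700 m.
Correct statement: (a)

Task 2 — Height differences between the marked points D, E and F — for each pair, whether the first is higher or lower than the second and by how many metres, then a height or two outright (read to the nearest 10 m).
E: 230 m lower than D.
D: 220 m higher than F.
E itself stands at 560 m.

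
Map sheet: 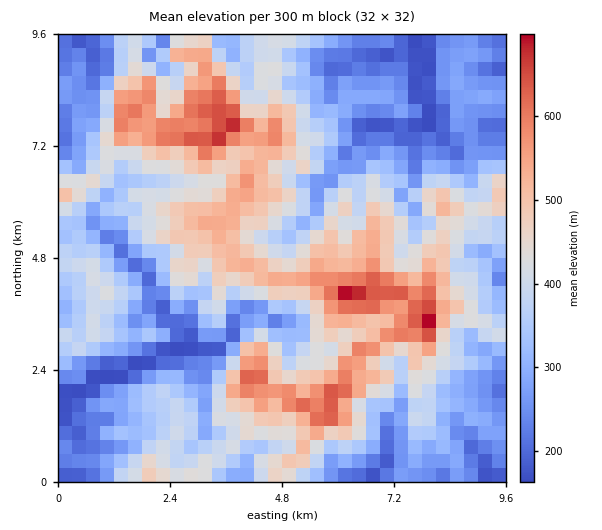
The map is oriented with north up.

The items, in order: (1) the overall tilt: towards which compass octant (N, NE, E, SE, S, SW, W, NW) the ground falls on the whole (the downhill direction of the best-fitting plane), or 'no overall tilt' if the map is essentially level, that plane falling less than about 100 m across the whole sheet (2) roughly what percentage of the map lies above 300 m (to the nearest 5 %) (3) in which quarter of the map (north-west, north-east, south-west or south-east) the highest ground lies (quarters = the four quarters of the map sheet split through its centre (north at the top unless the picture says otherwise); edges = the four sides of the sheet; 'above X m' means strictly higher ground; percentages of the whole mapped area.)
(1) On the whole the map has no overall tilt.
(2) About 70 % of the map lies above 300 m.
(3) The highest point lies in the south-east quarter of the map.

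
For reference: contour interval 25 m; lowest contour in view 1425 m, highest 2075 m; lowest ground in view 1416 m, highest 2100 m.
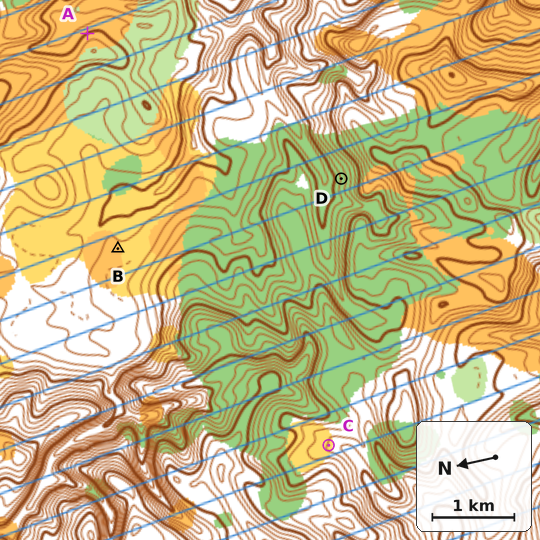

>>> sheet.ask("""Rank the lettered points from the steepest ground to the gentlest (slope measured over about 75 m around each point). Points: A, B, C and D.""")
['D', 'A', 'C', 'B']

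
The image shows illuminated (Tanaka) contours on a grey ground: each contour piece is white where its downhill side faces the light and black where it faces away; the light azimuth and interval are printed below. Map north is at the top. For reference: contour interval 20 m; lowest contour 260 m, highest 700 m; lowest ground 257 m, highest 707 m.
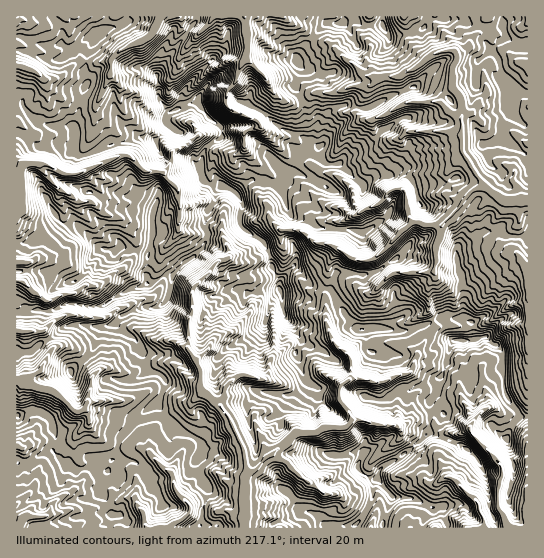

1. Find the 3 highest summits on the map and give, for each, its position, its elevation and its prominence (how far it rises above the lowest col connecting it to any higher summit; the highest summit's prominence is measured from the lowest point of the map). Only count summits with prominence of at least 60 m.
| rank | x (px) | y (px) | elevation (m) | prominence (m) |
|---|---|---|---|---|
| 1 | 279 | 290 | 707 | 450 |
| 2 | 226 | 187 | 696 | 87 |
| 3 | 462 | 341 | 616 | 118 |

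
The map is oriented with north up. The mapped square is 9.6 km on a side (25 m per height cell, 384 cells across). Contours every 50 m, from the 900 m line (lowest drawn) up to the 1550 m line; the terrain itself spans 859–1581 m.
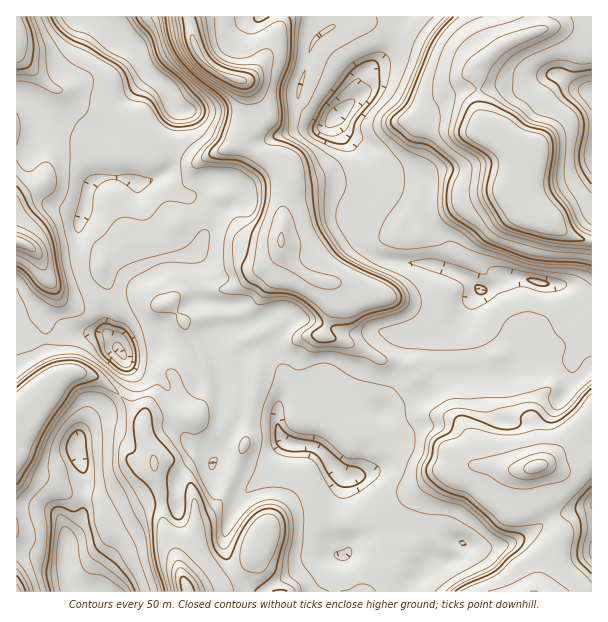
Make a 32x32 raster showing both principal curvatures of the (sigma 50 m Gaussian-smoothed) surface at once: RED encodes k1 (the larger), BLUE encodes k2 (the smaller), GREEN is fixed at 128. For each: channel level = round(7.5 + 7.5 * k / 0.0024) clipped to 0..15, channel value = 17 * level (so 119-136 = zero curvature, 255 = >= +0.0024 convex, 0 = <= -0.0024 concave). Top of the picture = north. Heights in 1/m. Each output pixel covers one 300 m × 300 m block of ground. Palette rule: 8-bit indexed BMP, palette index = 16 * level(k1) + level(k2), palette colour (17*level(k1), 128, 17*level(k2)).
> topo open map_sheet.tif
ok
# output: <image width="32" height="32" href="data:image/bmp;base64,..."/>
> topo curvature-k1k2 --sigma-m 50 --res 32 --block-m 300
<image width="32" height="32" href="data:image/bmp;base64,Qk02CAAAAAAAADYEAAAoAAAAIAAAACAAAAABAAgAAAAAAAAEAAATCwAAEwsAAAABAAAAAAAAAIAAABGAAAAigAAAM4AAAESAAABVgAAAZoAAAHeAAACIgAAAmYAAAKqAAAC7gAAAzIAAAN2AAADugAAA/4AAAACAEQARgBEAIoARADOAEQBEgBEAVYARAGaAEQB3gBEAiIARAJmAEQCqgBEAu4ARAMyAEQDdgBEA7oARAP+AEQAAgCIAEYAiACKAIgAzgCIARIAiAFWAIgBmgCIAd4AiAIiAIgCZgCIAqoAiALuAIgDMgCIA3YAiAO6AIgD/gCIAAIAzABGAMwAigDMAM4AzAESAMwBVgDMAZoAzAHeAMwCIgDMAmYAzAKqAMwC7gDMAzIAzAN2AMwDugDMA/4AzAACARAARgEQAIoBEADOARABEgEQAVYBEAGaARAB3gEQAiIBEAJmARACqgEQAu4BEAMyARADdgEQA7oBEAP+ARAAAgFUAEYBVACKAVQAzgFUARIBVAFWAVQBmgFUAd4BVAIiAVQCZgFUAqoBVALuAVQDMgFUA3YBVAO6AVQD/gFUAAIBmABGAZgAigGYAM4BmAESAZgBVgGYAZoBmAHeAZgCIgGYAmYBmAKqAZgC7gGYAzIBmAN2AZgDugGYA/4BmAACAdwARgHcAIoB3ADOAdwBEgHcAVYB3AGaAdwB3gHcAiIB3AJmAdwCqgHcAu4B3AMyAdwDdgHcA7oB3AP+AdwAAgIgAEYCIACKAiAAzgIgARICIAFWAiABmgIgAd4CIAIiAiACZgIgAqoCIALuAiADMgIgA3YCIAO6AiAD/gIgAAICZABGAmQAigJkAM4CZAESAmQBVgJkAZoCZAHeAmQCIgJkAmYCZAKqAmQC7gJkAzICZAN2AmQDugJkA/4CZAACAqgARgKoAIoCqADOAqgBEgKoAVYCqAGaAqgB3gKoAiICqAJmAqgCqgKoAu4CqAMyAqgDdgKoA7oCqAP+AqgAAgLsAEYC7ACKAuwAzgLsARIC7AFWAuwBmgLsAd4C7AIiAuwCZgLsAqoC7ALuAuwDMgLsA3YC7AO6AuwD/gLsAAIDMABGAzAAigMwAM4DMAESAzABVgMwAZoDMAHeAzACIgMwAmYDMAKqAzAC7gMwAzIDMAN2AzADugMwA/4DMAACA3QARgN0AIoDdADOA3QBEgN0AVYDdAGaA3QB3gN0AiIDdAJmA3QCqgN0Au4DdAMyA3QDdgN0A7oDdAP+A3QAAgO4AEYDuACKA7gAzgO4ARIDuAFWA7gBmgO4Ad4DuAIiA7gCZgO4AqoDuALuA7gDMgO4A3YDuAO6A7gD/gO4AAID/ABGA/wAigP8AM4D/AESA/wBVgP8AZoD/AHeA/wCIgP8AmYD/AKqA/wC7gP8AzID/AN2A/wDugP8A/4D/AKamcoV1dKaDp/mTl4SkobSFh4eHh4aFhKPHxoaWhobIg8ZxlZaWt5P21KWjtqm3Y4eGhZeIl3aFdIJy6KeHtqV12HB1t6aVpMaWxnDHqMiCh3Z1l4eHl5eEhXGAxafHdZXYcIS3l3S158XIcKbZ2pKHl5eXh3eHh5aDpcejlbi3dLSBo7eGlrWzs8aTgMjZkoeXl5iHh4aEYpTXqJiWpJSDpsekpoWWprT1o7V0gpOGmKaVt5eGpJXH14eFhIa3pqaDuIKWlqjIlOVylpaHh5jIgnFypYXF2qiHlsboxaXI6JKVYKemp7i4lHV1x5W1prSAuKaWhoPHmIeWlbbolYe3pXRQppWm14WDhoXHt3CQksaYh4d3kse2qLe2lqamh5jnhJOmdbe3hKe4hZa3kMmnh4eHhoeFpMeng4O2o8W3uLfHcmSlxsiFl6aFh7eBp4eHh4d2h4WVloWXlqaUYNfnyNe05fWTpIaWlYaHqJWHd4eHh4eHl4aGhnZ2hqeEgYDF+frXc5C3qIWnhoeYhoeFdYSFt6aYh4eHh4aGhod1h4KRoqRQgraGlZaHl4aGpbW01taVhoaHh4eXh4eHh4d3h4eUgXHFl3W3dYaGl5bD9tSiYXSGh4eHh4eHiIeHiIeEpKe2x5amtqWmppaUc2GRx9jFpLKGh5aVqIiIh4eHgrX2hIeHlqe4lZW1k6WltdeXh6j69pSYqHOUp8i1tZeD+MWEl4aGhoeHh4S2uLinl5jX97WSlqWSk6VwgHCAcbX3goWnh3eHhnZ2haanp5aH5pOAgYODlKelgpS3t5aV99eTlJeHh4eHh3aWlqfYlseUc4eXmKiWc5O3tZS19/akt5Nyl4eHh5iXh5WltciWxmJ3h4eHh5KlxqXp6Mj4YbZxhYOWmJaXh4eHpnNy1qemc3eHh4eGo9qTyKiH17WUk8eWlZSmc5WXhoaWc3PXuKeEh4eHd4aDyJPZiJfFYrdjuJWWlZWWloS1s3JzxbfIpZWXh4eGdWKjY7WXiNeThXSWhoeHiIeIl5T1+NfGx+m1tqSVhJOElaSU1ZeI6aR0hIeHh3eHh6fl1pPGuLawgJBilLa0yMi02NmYt+bos6eEhoeHh4eo6FBAgYPGl+mR1lCBt9X4p3SVycjHcYLHt3SFt4aHt6S1gIKDk9OyxXHHpYFxpXPXhpS0lGKGuKRyhNWGlofZhIBwhaf3+vbGcIfHg4OVg9eXp7eFdaZyonPYlYa357WSkKa495JyxNeihpfGgoSEpLeXyMd0hZWmuMiU1qWCc3JzlvnVc5an2KN1h5e3poeB2JiFt/fGlZWI2KVzc4V1k7SG95SWhYPptYSHh4iHhoSj2JeHh7botZc="/>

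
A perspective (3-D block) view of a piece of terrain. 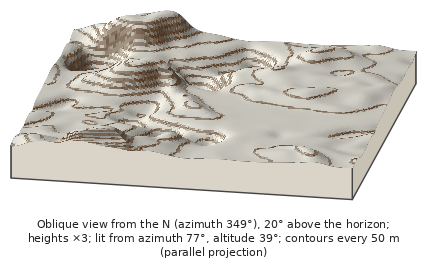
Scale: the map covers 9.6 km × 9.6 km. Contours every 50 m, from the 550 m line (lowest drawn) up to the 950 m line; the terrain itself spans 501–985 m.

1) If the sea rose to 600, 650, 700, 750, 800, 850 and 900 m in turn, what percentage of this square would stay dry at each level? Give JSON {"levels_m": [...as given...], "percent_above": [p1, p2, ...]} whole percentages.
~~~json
{"levels_m": [600, 650, 700, 750, 800, 850, 900], "percent_above": [96, 93, 81, 38, 12, 6, 3]}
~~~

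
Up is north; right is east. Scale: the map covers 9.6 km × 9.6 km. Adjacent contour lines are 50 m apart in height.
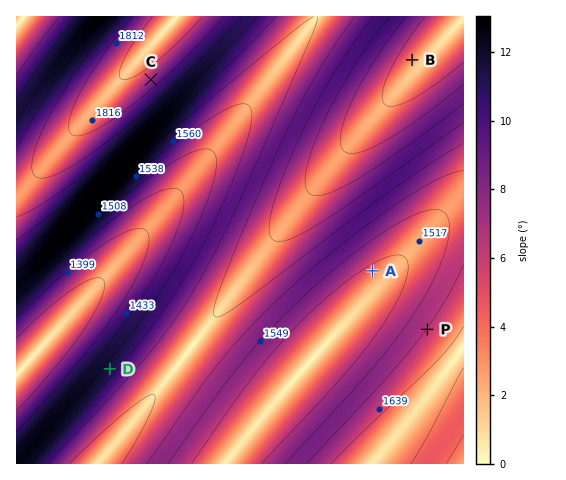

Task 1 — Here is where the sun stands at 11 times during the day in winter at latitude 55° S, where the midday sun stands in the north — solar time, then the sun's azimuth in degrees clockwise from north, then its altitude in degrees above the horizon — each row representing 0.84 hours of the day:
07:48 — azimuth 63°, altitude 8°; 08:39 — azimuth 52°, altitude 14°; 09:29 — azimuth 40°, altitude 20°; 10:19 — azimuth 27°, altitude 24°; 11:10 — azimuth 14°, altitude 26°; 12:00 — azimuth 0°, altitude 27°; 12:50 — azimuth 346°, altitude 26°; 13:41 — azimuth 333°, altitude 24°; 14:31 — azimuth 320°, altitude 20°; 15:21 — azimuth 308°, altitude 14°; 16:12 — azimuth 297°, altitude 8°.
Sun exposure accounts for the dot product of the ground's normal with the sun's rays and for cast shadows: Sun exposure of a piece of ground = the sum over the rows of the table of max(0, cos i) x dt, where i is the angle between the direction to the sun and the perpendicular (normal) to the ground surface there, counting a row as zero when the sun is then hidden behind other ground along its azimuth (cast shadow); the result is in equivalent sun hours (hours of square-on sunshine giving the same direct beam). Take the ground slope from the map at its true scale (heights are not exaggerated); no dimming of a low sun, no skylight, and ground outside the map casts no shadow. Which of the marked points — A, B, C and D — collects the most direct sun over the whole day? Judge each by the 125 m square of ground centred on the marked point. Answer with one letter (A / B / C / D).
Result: D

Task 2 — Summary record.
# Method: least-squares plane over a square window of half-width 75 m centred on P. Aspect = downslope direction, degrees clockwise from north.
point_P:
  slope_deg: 6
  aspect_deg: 306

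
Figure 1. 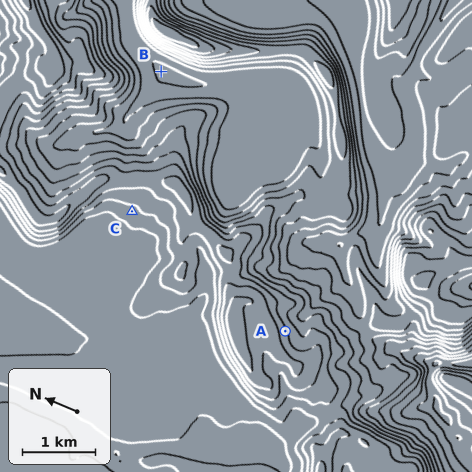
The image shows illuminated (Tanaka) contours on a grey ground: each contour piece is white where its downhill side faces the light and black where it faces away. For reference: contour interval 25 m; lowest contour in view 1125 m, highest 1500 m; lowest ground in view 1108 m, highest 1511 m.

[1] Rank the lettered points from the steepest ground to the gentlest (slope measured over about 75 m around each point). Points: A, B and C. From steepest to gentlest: A C B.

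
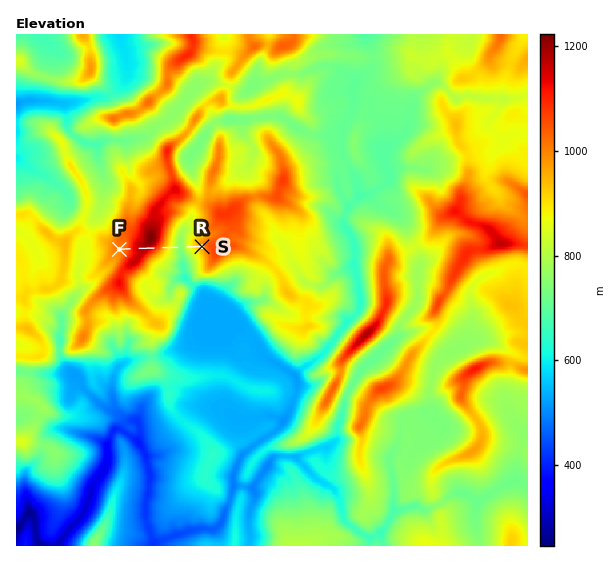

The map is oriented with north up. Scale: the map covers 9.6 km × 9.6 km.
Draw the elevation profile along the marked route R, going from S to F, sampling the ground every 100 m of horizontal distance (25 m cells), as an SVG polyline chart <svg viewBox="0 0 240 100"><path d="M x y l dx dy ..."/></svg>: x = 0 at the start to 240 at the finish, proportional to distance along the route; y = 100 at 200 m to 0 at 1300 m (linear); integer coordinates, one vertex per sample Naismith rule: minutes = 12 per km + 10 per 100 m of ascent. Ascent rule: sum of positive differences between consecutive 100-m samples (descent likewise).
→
<svg viewBox="0 0 240 100"><path d="M0 29l15 5 16 4 15 6 16 6 15-4 16-7 15-6 16-8 15-8 16-5 15-1 16 2 15 4 16 6 15 4 8 0"/></svg>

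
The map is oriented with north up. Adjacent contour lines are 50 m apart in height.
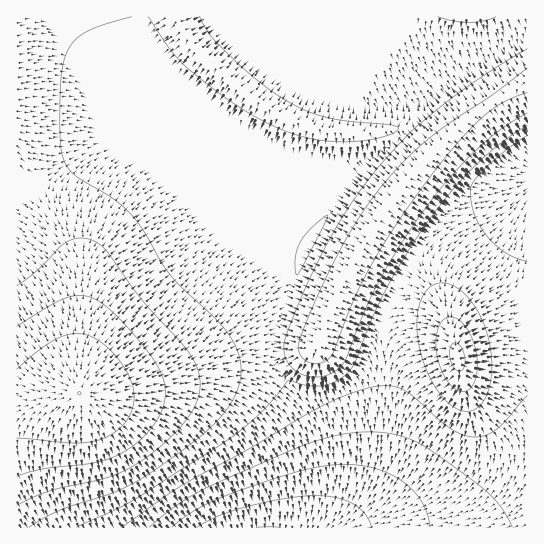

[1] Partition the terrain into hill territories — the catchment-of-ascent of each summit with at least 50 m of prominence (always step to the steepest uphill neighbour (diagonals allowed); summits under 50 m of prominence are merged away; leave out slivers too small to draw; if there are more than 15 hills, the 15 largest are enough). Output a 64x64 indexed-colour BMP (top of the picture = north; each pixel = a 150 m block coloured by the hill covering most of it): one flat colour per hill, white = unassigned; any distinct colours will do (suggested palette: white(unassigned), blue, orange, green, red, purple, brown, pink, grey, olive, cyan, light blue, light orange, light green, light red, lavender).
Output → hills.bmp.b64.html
<image width="64" height="64" href="data:image/bmp;base64,Qk12CAAAAAAAAHYAAAAoAAAAQAAAAEAAAAABAAQAAAAAAAAIAAATCwAAEwsAABAAAAAAAAAA////ALR3HwAOf/8ALKAsACgn1gC9Z5QAS1aMAMJ34wB/f38AIr28AM++FwDox64AeLv/AIrfmACWmP8A1bDFABEREREREREREREREREREREREREiIzMzMzMzMzMzMzMzERERERERERERERERERERERERESIiMzMzMzMzMzMzMzMREREREREREREREREREREREREREiIjMzMzMzMzMzMzMxERERERERERERERERERERERERESIiMzMzMzMzMzMzMzERERERERERERERERERERERERERIiIjMzMzMzMzMzMzMREREREREREREREREREREREREREiIiMzMzMzMzMzMzMxERERERERERERERERERERERERESIiIjMzMzMzMzMzMzERERERERERERERERERERERERERIiIiMzMzMzMzMzMzMREREREREREREREREREREREREREiIiIzMzMzMzMzMzMxERERERERERERERERERERERERESIiIjMzMzMzMzMzMzERERERERERERERERERERERERESIiIiIzMzMzMzMzMzMRERERERERERERERERERERERERIiIiIjMzMzMzMzMzMxEREREREREREREREREREREREREiIiIiMzMzMzMzMzMzEREREREREREREREREREREREREiIiIiIzMzMzMzMzMzMRERERERERERERERERERERERESIiIiIjMzMzMzMzMzMxERERERERERERERERERERERESIiIiIiMzMzMzMzMzMzERERERERERERERERERERERERIiIiIiIzMzMzMzMzMzMRERERERERERERERERERERERIiIiIiIjMzMzMzMzMzMxERERERERERERERERERERERIiIiIiIiMzMzMzMzMzMzERERERERERERERERERERERIiIiIiIiIzMzMzMzMzMzMREREREREREREREREREREREiIiIiIiIjMzMzMzMzMzMxEREREREREREREREREREREiIiIiIiIiMzMzMzMzMzMzERERERERERERERERERERESIiIiIiIiIzMzMzMzMzMzMRERERERERERERERERERERIiIiIiIiIjMzMzMzMzMzMxERERERERERERERERERERESIiIiIiIiMzMzMzMzMzMzERERERERERERERERERERERIiIiIiIiIzMzMzMzMzMzMREREREREREREREREREREREiIiIiIiIjMzMzMzMzMzMxERERERERERERERERERERESIiIiIiIiMzMzMzMzMzMzEREREREREREREREREREREREiIiIiIiIjMzMzMzMzMzMRERERERERERERERERERERESIiIiIiIiMzMzMzMzMzMxERERERERERERERERERERERIiIiIiIiIjMzMzMzMzMzERERERERERERERERERERERESIiIiIiIiMzMzMzMzMzMRERERERERERERERERERERERIiIiIiIiIjMzMzMzMzMxERERERERERERERERERERERESIiIiIiIiIzMzMzMzMzERERERERERERERERERERERERIiIiIiIiIjMzMzMzMzMRERERERERERERERERERERERESIiIiIiIiIzMzMzMzMxERERERERERERERERERERERERIiIiIiIiIiMzMzMzMzERERERERERERERERERERERERESIiIiIiIiIiMzMzMzMRERERERERERERERERERERERERIiIiIiIiIiIiIzMzMxERERERERERERERERERERERERESIiIiIiIiIiIiIzMzEREREREREREREREREREREREREREiIiIiIiIiIiIiIzMRERERERERERERERERERERERERESIiIiIiIiIiIiIiIxEREREREREREREREREREREREREREiIiIiIiIiIiIiIiERERERERERERERERERERERERERERIiIiIiIiIiIiIiIRERERERERERERERERERERERERERESIiIiIiIiIiIiIhERERERERERERERERERERERERERERIiIiIiIiIiIiIiERERERERERERERERERERERERERERERIiIiIiIiIiIiIRERERERERERERERERERERERERERERESIiIiIiIiIiIhERERERERERERERERERERERERERERERESIiIiIiIiIiEREREREREREREREREREREREREREREREREiIiIiIiIiIRERERERERERERERERERERERERERERERESIiIiIiIiIhERERERERERERERERERERERERERERERERIiIiIiIiIiEREREREREREREREREREREREREREREREREiIiIiIiIiIREREREREREREREREREREREREREREREREREiIiIiIiIhEREREREREREREREREREREREREREREREREREiIiIiIiERERERERERERERERERERERERERERERERERERIiIiIiIRERERERERERERERERERERERERERERERERERERIiIiIhERERERERERERERERERERERERERERERERERERESIiIiERERERERERERERERERERERERERERERERERERERESIiIREREREREREREREREREREREREREREREREREREREREiIhEREREREREREREREREREREREREREREREREREREREREiERERERERERERERERERERERERERERERERERERERERERERERERERERERERERERERERERERERERERERERERERERERERERERERERERERERERERERERERERERERERERERERER"/>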